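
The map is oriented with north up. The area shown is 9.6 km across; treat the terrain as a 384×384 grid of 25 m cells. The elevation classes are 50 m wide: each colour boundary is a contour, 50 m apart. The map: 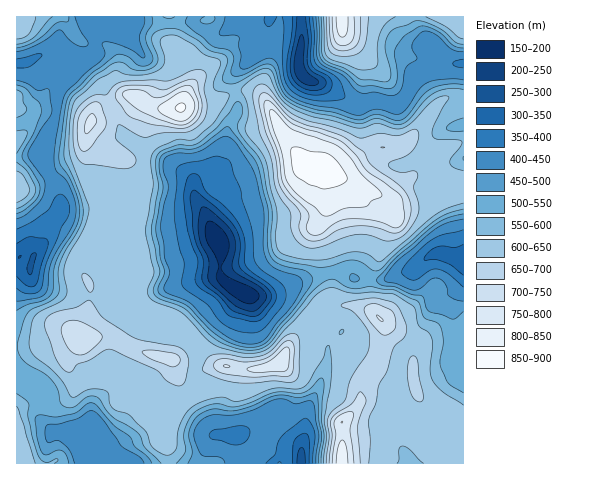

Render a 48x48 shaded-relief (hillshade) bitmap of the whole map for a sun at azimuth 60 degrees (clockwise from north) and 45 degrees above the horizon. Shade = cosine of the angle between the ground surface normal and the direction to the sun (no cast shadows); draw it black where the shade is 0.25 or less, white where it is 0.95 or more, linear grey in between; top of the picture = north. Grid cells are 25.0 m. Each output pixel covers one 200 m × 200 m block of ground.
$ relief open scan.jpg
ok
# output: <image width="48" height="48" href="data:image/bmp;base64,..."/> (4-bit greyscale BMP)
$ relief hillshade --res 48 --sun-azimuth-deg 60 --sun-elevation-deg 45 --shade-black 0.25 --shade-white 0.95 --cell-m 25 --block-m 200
<image width="48" height="48" href="data:image/bmp;base64,Qk32BAAAAAAAAHYAAAAoAAAAMAAAADAAAAABAAQAAAAAAIAEAAATCwAAEwsAABAAAAAAAAAAAAAAABEREQAiIiIAMzMzAERERABVVVUAZmZmAHd3dwCIiIgAmZmZAKqqqgC7u7sAzMzMAN3d3QDu7u4A////ALzcztuqmGQ1m7y8y6qqvZEAbNy6uoiaqr3szcqph1RHrN3LuqqqvJIAbNy6uYmaqs7svLqZdmVpve26qqqqu5QAXNy6qZmqqt7bqqqXVlaKvdyqqpqqqpUAXNy6qZqqqu25iZmERWearMupiJmZqpUAfMy6qqqqqtyYiJlTV4maq7mHZniZmZUjesy6qqqqq8uZmJhVeZmpqqmGZniId3Y2mau6qZqrvLqqh5h3iZqqmqmYiIiHVWdmiJu7qZq8zKqoZ5mZmaqpmqqYiIh2VpqHiJu6qZvNy6qGWKqqqqmYiqqHZ3d2esuYiZq7qazMuphmaKmqqZh3m7p3m7qZrMupmZmrqazMqnd3eImqmHeKvMqazcuYvdupmZmbuqvMqXeHd4qqiKu8zLq93cqGjduqmZmaqqvMqniHeJu7q8u7qqzu7ct0e7qqqZiJq7vMund3iazMu7qqqs7+27uWaaqqqYZovMzMuneJqry7uqqqrO/tzMuXZoqqmHV73c3MupmZqqu7qqqrzv7N7tp3dmmZmXi93d7buqqYiZqqqqve7uzO/cllZ1eaqqvM3e3Lu8uGZ4mqqqze3M3u25YzeGaKzMvM3turvNtkRom6qqvNy83tp1Ild3eKzLvN3Lms3clTRpq6qqvN3M3bhTRWZmaKupiby7qs3aljRpqqqqve283shUZkRVZ5mHeKq7u8zJl0Roqqqqvu287shVZCV3eJmIeKmau6qZl2VXmqqqzuy9/bdEZDeHeJmZiJmZqpiJmIdViqqqzuzO7JY0ZDd1aJmYh3eamZmZmZl0aaqqzdzO23Q2dEZ2eZmHdmirqZiImqp0SKqqvdzNyVNYhDZ2aJmHd4rMuoh5qqpzSKqqvdzNtkV5gzVUV5mZmqvdupiLvMphSaqqvd3clWiZciMkeZqqqrzduqmc3slBaaqqrO3bdompUhI3maqqvN3cuqqt7rcjiZmave3Kd5qoQRJZqqqs3d3Luqqu/ZUliZmavuy5iZqXQhJpqqrN7cuququ+63Q1iZmrzcqYiamFMhJ6qqve3KqqqrvNynQ1iaq7u6hmialjIyOKq73typqqqqu9y4Qkiru6mZdmiZhCRCWrzN7turu7u7u8y5QjiruoiYZXmphFYzjN3d3cu8y7zMu6u6UTi8uHd1RYq6l3Y13u3d3cq9yZq7u7u7cki8p3ZmaLzLqWQ6/+3d3cq9yGiqqrzMhFi8hmiZmt7buVNu/+3My6mrqXebu93Mlmmpd6zLmt7buXa//+26mHiHmoeKu+27qXeZmrzLqs7cuonP/+yGZUZnq6mavMuqqpd5q8u7qqzM25nP/9cyIkeKzLqru6qquqmIrNuYmqu83bm+/pIAE3ms3KqruomaqpmYnNtliqvN3cus7YAARpq926u6mHiZmImZvLdGmr3tzLurzZABR6vNy7uoQ4mal5u7u5VYrN7cu7uqzaEASszMurqDI6q6mMy7qod5vNyqu7uqvaEAW93LqZcyV6u6i9yqqpd5vLmazLqqvZEAXNy6mYU1iQ=="/>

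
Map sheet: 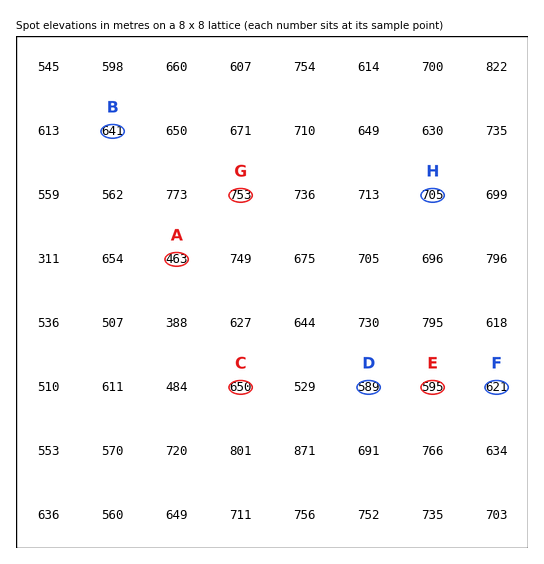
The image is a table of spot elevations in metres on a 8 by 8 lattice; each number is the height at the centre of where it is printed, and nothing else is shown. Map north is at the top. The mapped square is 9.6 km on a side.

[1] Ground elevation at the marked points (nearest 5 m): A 465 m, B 640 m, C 650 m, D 590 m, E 595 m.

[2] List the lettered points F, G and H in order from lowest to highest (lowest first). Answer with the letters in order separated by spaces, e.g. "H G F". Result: F H G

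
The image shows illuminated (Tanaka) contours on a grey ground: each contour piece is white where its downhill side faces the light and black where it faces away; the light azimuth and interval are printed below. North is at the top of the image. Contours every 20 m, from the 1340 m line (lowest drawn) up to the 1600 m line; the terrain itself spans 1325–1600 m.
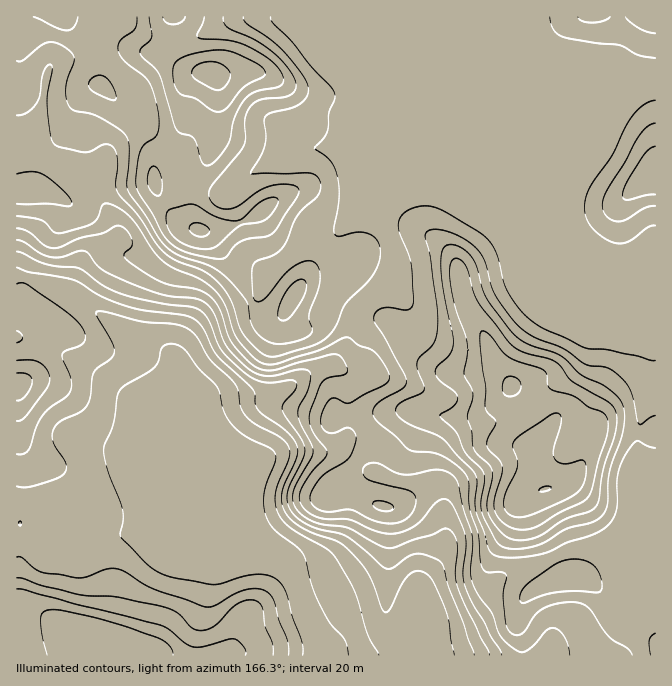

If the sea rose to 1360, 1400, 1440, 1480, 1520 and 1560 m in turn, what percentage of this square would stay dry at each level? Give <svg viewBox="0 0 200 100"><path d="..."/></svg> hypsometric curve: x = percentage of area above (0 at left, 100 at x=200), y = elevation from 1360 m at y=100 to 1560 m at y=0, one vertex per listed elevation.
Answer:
<svg viewBox="0 0 200 100"><path d="M170 100l-21-20-13-20-60-20-47-20-20-20"/></svg>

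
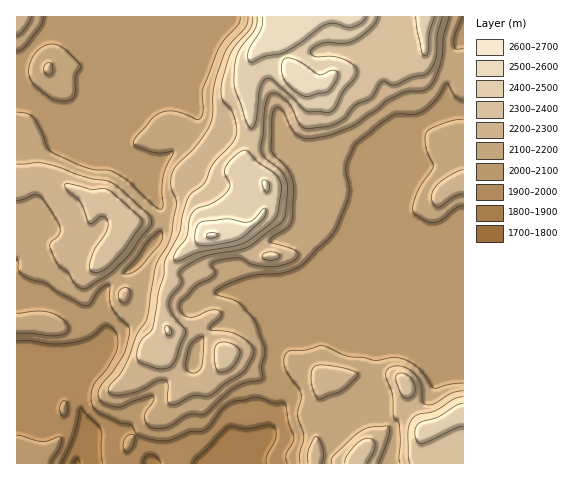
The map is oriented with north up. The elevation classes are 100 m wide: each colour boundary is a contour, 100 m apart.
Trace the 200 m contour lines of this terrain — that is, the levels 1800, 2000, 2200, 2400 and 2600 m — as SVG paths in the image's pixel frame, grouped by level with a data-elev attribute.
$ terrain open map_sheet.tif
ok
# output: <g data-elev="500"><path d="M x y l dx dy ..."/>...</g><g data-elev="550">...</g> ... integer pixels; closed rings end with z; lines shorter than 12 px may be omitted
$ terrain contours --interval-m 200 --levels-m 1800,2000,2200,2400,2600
<g data-elev="1800"><path d="M73 463l4-5 3 5"/></g><g data-elev="2000"><path d="M51 463l9-17 1-8-2-1-11 4-7 0-24-6"/><path d="M126 452l3-1 4-5 2-6-1-5-5 0-4 4-2 7z"/><path d="M62 416l4-1 2-5-1-7-3-2-3 2-1 4 0 5z"/><path d="M17 341l14 0 23 3 17-1 11-3 9-4 13-10 4-1 3 2 6 8 0 14-9 19-15 18-2 10 1 8 3 5 4 4 20 9 12 3 5 9 14 5 18 1 21-8 14-1 7-6 13-17 12-7 21-4 17 6 11 0 2 3 3 18 5 14-1 4-7 12 1 9"/></g><g data-elev="2200"><path d="M321 463l2-5 0-7-3-10-4-5-3 4-5 11 0 12"/><path d="M378 463l11-26 0-9-1-2-18 1-10 5-26 23-3 5 1 3"/><path d="M317 398l4 1 21-9 15-13 1-3-7-4-12-3-17-2-7 1-3 5-1 10 2 8z"/><path d="M463 391l-12 2-18 11-7 1-4-5 0-11-2-7-7-10-7-4-7-2-7 1-4 2-2 7 6 19 1 21 5 5 1 3 1 17-1 17 1 5"/><path d="M190 373l-3-3-2-3 4-18 5-8 8-5 2 5-2 24-5 7z"/><path d="M122 302l4 1 3-5 1-7-3-3-4 0-4 4 0 6z"/><path d="M17 200l18-5 5 1 3 4 14 21 3 7-1 7-9 9 2 8 7 13 9 8 8 12 7 4 6-2 26-18 15-15 21-31 0-5-3-4-29-26-9-6-21-4-46-15-26 1"/><path d="M463 170l-9 3-15 10-6 9-1 8 2 5 5 2 15-10 9-3"/><path d="M49 75l3-2 1-5-2-5-3 0-3 2-1 4 2 5z"/><path d="M17 35l7-5 7-13"/><path d="M248 17l-2 10-16 18-8 14-8 26-1 31-4 10-12 19-19 19-6 9-1 13 5 18-5 32-3 9-12 21-9 54-10 15-8 21-6 14-14 16-1 5 4 3 8 1 16-3 21-11 7-1 3 2 1 2 0 19 3 2 3 0 19-9 17-1 34-24 9-15 0-8-5-7-12-7-26-5 2-4 9-9 0-4-4-2-6 0-15 6-7 1-7-4-3-7 2-5 15-15 18-10 1-5-4-6 4-3 10-3 14-1 14 7 20 2 16-4 8-6 1-4-4-3-22-7-2-2 4-5 15-9 3-6 1-8 0-25-2-12-5-9-12-12-3-5 1-32 2-8 3-3 4 2 10 20 7 6 7 3 8 0 17-3 23-9 24-17 10-8 16-8 23-4 7-7 8-19 3-28 5-18"/></g><g data-elev="2400"><path d="M463 403l-7 2-18 12-19 6-4 5 0 9 3 5 5 2 33-16 7-2"/><path d="M168 335l3 0 1-3-3-5-3-1-1 4z"/><path d="M175 260l5 1 19-9 42-8 9-5 20-15 8-10 3-21 0-10-4-7-19-14-12-12-4 1-6 4-8 7-3 7 0 5 5 9-1 6-12 11-20 8-4 4-4 8-2 16-12 17-1 4z"/><path d="M257 17l-2 12-18 25-3 20 2 17 10 31 5 6 2-1 3-7 4-32 4-7 3-3 6 2 33 31 21 2 6-2 10-20 12-14 2-8-4-5-10-5-11-3-17 1-4-3 0-4 5-4 9-3 19 0 11-3 17-13 4-6 2-4"/><path d="M416 17l5 34 4 5 3-4 1-18 5-17"/></g><g data-elev="2600"><path d="M207 237l6 1 5-3-8-2-3 2z"/></g>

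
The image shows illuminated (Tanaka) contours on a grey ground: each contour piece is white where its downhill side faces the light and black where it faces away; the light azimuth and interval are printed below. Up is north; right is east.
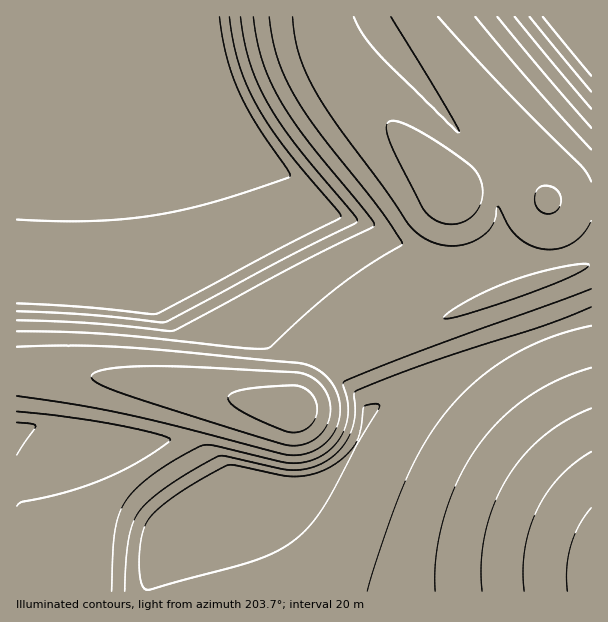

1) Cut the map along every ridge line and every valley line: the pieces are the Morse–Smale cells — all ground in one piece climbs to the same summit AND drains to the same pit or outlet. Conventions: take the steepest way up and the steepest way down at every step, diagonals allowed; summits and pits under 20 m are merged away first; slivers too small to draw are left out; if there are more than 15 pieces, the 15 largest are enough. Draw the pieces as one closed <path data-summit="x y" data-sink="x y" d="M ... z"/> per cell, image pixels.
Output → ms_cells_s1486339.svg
<path data-summit="206 17" data-sink="293 408" d="M204 16l-188 1 0 354 104 8 173 30 39-40-61-64-24-42-19-42-12-41-8-42-4-67z"/><path data-summit="195 507" data-sink="591 579" d="M591 316l-111 40-106 52-7 5-5 21-12 21-12 13-14 8-22 8-27 0-20-4-12 0-37 20-21 14-21 17-8 24-8 36 443 1z"/><path data-summit="206 17" data-sink="450 191" d="M323 16l-117 0-2 55 2 54 5 33 11 45 12 33 37 69 62 65 36-20 81-36 71-26 71-24-1-64-43 0-18-24-14-6-10 2-20 9-36 11-17-22-57-60-27-33-19-33z"/><path data-summit="591 17" data-sink="450 191" d="M591 16l-267 0 0 8 6 20 7 15 17 24 22 27 57 60 17 22 36-11 20-9 10-2 14 6 18 24 43 0z"/><path data-summit="17 434" data-sink="293 408" d="M36 372l-20 0 0 219 74 1 4-10 10-55 11-24 23-25 50-34 8-28 6-14 5-5 7-2-94-16z"/><path data-summit="195 507" data-sink="293 408" d="M333 370l-40 39-72-13-14 1-5 5-6 14-8 28-50 34-23 25-11 24-13 64 56 1 9-37 8-24 21-17 49-30 9-4 12 0 20 4 27 0 22-8 14-8 12-13 12-21 5-27-3-6z"/><path data-summit="195 507" data-sink="450 191" d="M591 265l-70 23-71 26-81 36-33 17-2 4 30 30 4 11 66-34 46-22 111-40z"/>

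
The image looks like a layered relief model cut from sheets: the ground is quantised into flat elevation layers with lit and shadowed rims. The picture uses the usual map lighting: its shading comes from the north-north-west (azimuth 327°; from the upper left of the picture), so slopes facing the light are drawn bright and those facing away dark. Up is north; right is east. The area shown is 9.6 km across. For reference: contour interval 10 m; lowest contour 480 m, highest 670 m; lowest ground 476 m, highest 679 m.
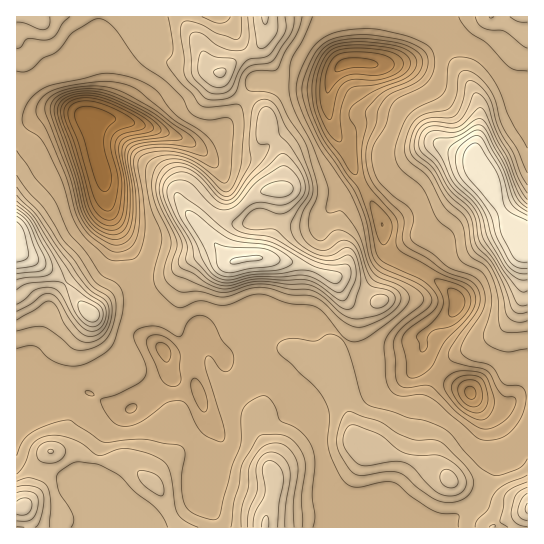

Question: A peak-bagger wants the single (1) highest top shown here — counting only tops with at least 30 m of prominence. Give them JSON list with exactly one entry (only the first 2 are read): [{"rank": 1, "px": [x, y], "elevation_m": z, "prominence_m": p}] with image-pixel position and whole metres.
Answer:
[{"rank": 1, "px": [238, 261], "elevation_m": 671, "prominence_m": 93}]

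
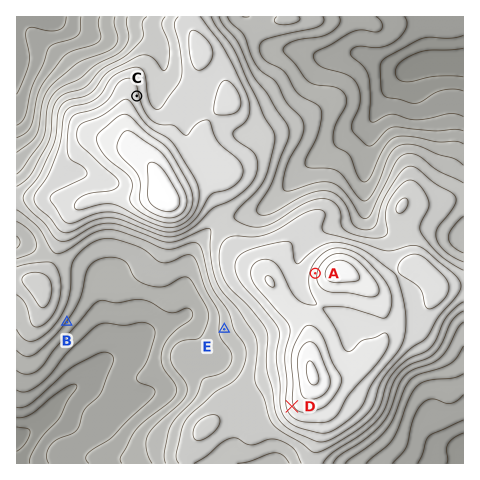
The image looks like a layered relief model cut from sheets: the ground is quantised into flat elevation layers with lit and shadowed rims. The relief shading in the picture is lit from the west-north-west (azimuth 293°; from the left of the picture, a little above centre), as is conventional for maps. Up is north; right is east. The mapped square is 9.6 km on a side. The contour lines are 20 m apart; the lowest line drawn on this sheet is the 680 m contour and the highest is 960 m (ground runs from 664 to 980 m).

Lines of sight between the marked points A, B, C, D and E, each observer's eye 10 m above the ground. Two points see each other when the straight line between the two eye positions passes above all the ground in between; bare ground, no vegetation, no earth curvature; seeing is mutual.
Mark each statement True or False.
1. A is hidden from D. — True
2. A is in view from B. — False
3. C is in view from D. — False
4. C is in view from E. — False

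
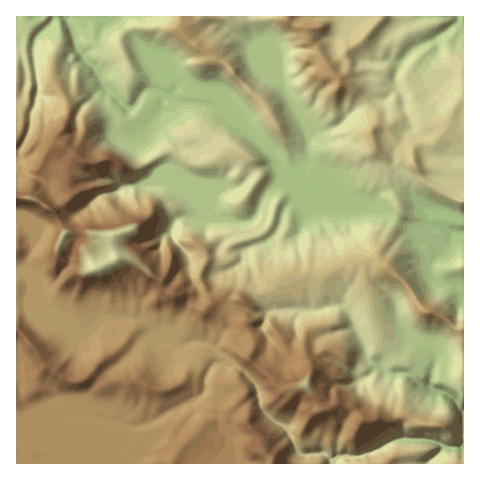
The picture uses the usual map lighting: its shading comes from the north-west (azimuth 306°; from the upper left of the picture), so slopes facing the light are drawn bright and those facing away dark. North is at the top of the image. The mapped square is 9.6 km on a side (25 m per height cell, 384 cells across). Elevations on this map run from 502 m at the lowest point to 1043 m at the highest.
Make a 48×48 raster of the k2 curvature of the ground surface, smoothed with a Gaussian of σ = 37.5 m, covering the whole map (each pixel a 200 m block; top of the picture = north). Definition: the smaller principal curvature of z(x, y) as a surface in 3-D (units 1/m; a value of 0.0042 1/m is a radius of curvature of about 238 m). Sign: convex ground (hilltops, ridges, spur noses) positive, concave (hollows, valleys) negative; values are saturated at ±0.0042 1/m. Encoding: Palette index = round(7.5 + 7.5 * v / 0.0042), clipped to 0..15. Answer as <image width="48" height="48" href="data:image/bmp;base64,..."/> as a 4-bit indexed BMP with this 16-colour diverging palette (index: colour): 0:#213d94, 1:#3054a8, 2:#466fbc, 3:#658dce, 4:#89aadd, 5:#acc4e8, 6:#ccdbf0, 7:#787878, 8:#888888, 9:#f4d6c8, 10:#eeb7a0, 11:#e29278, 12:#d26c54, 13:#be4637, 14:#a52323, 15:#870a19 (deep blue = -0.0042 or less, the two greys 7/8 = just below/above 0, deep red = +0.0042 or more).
<image width="48" height="48" href="data:image/bmp;base64,Qk32BAAAAAAAAHYAAAAoAAAAMAAAADAAAAABAAQAAAAAAIAEAAATCwAAEwsAABAAAAAAAAAAlD0hAKhUMAC8b0YAzo1lAN2qiQDoxKwA8NvMAHh4eACIiIgAyNb0AKC37gB4kuIAVGzSADdGvgAjI6UAGQqHAHd3d3d3d3d3h3d3dlVYdEVxIQRpdlQGl3h3d3d3d4d3eHeHdWmGghMWRGABh3iQAHd3d3d3d3d3d3d4dWaHUHdXOIhyAAAAcXd3d3d3d3d3d3h3Zmd3QYVmRoZ3Y4Z3gHd3d3d3d3ZmiGiGdZZgE2dmY4iXdHd5kGd3d3d3d3d2VnZmhWgEdUmXdVeGWHZWcHZnd3d3d3dndVaHd1QYmDZmloVVd2ZnUGh2VEV3Z3Z4d2VndoI3iFd0hkVnZ3dSB2dlZ4dId3d2eHdId3Bod3hkI0Z3aWMneHZmdmd0eHhmZ3dIeAN3Z2h2hkV1QzhIaGZ3hmaGRnd3dmdlUTZ2ZWh2NFdVd3dnV1aGZmZodWd3d3eGRJZXZnZEaVR3d3dnV0iGZndmd1d3dndVZ2hVZnZoiGSHd3d3V0dWZ3d3d3Z3d2Znd2hEhVZFd0Z4d3ZlV4RWd3d3d4d3d3d3ZnQZdXh2RUiHdlVVaFV3d3d3dmZ3dnZmd5gmVlZ4lWd3ZVd3c2d3d3d3d3ZmVWendjRDREQ0VHd3VWmYU3d3d2Z3d3V2eFV3Z5VXh4d2Z3eHRHZVVnd2ZmZVZnZWeWR2dUV4iHeIdnd0RnZWZndlWGZndmZoN0VVVnZ4iHeHd3hFZ3VWZndWNGiIdleFczdVVoZ3iHd4d3dohlVnd2ZngmiHh3eChTaGdWd3iHd3d3d4dmZnaIRnhFdmh4hBlCd0dld3d2h3eHeGd2d3ZnZVh0ZnZTJgYIh1d2RWdmd3d3Z4Z2d3d3ZkeFaHh3hSFodXd3d0dld2d2iHdmd4dmdkRldmZ5llJWVVZVZ3WGZ3d3eHZWd3d3U1YyZWZnaHRFZ3VVR4SGd2ZmVVR3d3dSRoRlFmdlaVZ2d3aIVnZnd3d3d1eGZkNmh1WIUCVYZ1dnd2aIdGdnd3d3ZnhlVWd1dkZ2d1ESM1Z3d3VGdWZ3d3d3d2Zld3ZlU2eHURFUNnd3ZVaFeFd3d3d3eHdmdmd1WGd0RmaWdGdld3ZnVld3d3d3d3ZndneFV3ZXd4h0Z2V4eId4lmZ3d3d3dnZ4ZndzZXdoZHUlZnd3d3eIZFZnaHh3aHZ3VndzVod2ZTNndndnd3h2RVd3Z3d2aGdnZ4d3B3dkdlZ3d3aHiHdlZHh2dmd3h2dmd4h3F2eSh1aHd3d3iHZnVohmZmRXeGd2h3d3J2Vjd1d2d3d3h2Z2V4ZWZ3dGd2dnd3d3VWd1Rmc0eHdmZndkd4VWZnZlZmdXd3d1clZ3dWN3V3d4d3ZHeHVWdYdXZmdYd3eFcIhoZzeHZnh3ZmNXdlVndkh3eHV3d3d2YYdYdGiIdnd1VVaGRXZliHd2ZnWHd3d2U4dnU3d4Z3dWmHaEZ3ZWV4ZmZ4Znd4eGRYdWOIeGZ3ZVaHZld3VZh2VlVmZHdmiHRndyd3eFZlVnh4dmd3VTR1aHdnd0Z2d3VHdjh2h0VmZ3Z3dWZ2V4hVZ3hmd3ZFh3hFc2d2dlh2iYZmRnZkVXeGZ2d1Z3h1R3d1U2ZnZlREV3d2eHdll0REZ3ZoZ2ZnZQ=="/>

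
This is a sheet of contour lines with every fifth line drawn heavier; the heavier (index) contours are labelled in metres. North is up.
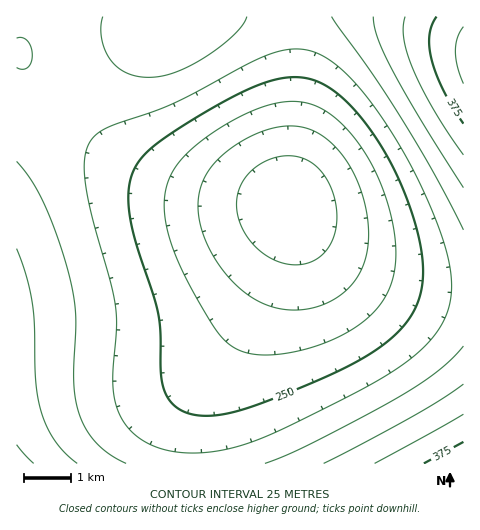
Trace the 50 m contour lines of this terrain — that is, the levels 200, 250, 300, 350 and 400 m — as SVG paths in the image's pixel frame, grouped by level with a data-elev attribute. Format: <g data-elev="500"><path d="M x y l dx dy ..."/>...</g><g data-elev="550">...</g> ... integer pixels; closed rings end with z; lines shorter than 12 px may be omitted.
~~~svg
<g data-elev="200"><path d="M285 309l-16-3-16-8-14-10-14-15-11-16-9-19-6-17-1-18 2-14 6-14 8-11 12-12 17-12 17-8 17-5 16-1 15 3 14 7 13 11 12 14 9 18 7 20 5 21 0 19-2 16-4 14-8 12-10 11-12 9-16 6-15 3z"/></g><g data-elev="250"><path d="M201 416l-13-3-11-6-8-8-6-11-2-16-1-38-2-20-22-71-6-28-2-22 4-18 9-16 16-15 33-22 42-25 26-12 21-6 19-2 16 3 21 12 21 20 22 29 18 33 16 39 9 35 2 28-4 24-9 18-14 16-19 15-24 15-42 19-59 23-28 8z"/></g><g data-elev="300"><path d="M126 463l-16-8-13-11-10-13-7-15-4-14-2-16 2-70-2-18-4-21-12-38-13-34-13-24-15-20"/><path d="M463 346l-24 24-37 25-91 49-46 19"/><path d="M103 17l-2 10 1 12 3 11 5 10 7 7 9 6 11 3 11 1 13-1 13-3 29-14 30-24 10-10 4-8"/><path d="M332 17l42 59 30 46 31 53 28 55"/></g><g data-elev="350"><path d="M34 463l-17-18"/><path d="M463 414l-88 49"/><path d="M405 17l-2 10 1 13 9 30 21 41 29 44"/></g><g data-elev="400"><path d="M463 27l-6 11-2 14 2 15 6 17"/></g>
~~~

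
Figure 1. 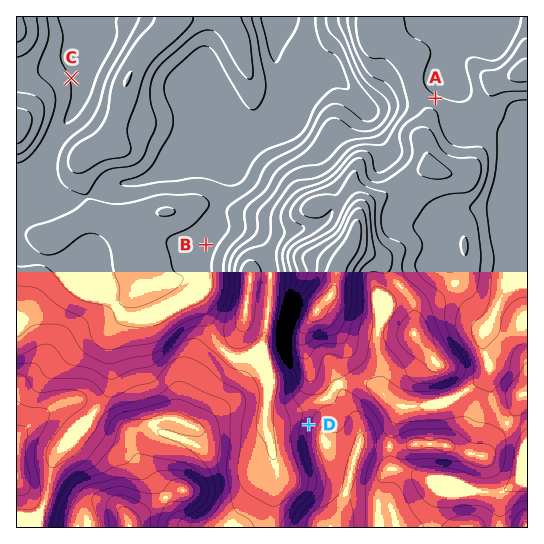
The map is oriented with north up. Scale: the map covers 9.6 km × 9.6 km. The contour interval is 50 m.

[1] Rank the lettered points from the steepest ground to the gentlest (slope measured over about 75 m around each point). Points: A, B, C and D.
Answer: D A C B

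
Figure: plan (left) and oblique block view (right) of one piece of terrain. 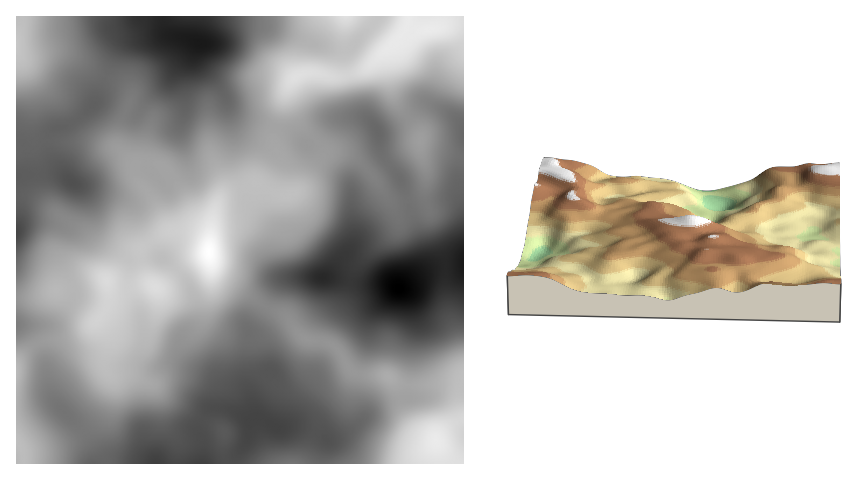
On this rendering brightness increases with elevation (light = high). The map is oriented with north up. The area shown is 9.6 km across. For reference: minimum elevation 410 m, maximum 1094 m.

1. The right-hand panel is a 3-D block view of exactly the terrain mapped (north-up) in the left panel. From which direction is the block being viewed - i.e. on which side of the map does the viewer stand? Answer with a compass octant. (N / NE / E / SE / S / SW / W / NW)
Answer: W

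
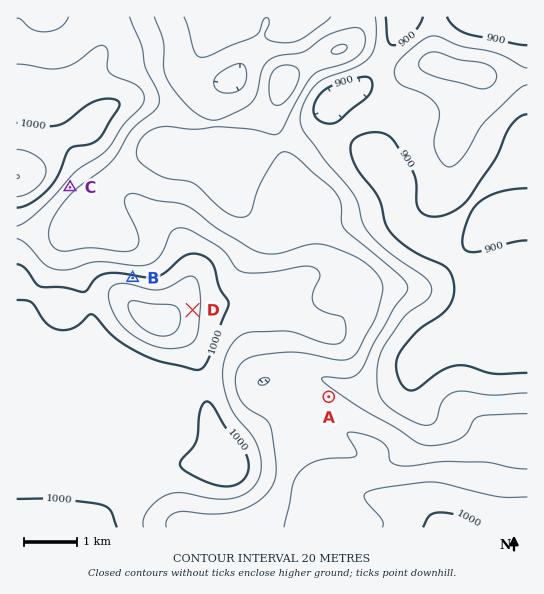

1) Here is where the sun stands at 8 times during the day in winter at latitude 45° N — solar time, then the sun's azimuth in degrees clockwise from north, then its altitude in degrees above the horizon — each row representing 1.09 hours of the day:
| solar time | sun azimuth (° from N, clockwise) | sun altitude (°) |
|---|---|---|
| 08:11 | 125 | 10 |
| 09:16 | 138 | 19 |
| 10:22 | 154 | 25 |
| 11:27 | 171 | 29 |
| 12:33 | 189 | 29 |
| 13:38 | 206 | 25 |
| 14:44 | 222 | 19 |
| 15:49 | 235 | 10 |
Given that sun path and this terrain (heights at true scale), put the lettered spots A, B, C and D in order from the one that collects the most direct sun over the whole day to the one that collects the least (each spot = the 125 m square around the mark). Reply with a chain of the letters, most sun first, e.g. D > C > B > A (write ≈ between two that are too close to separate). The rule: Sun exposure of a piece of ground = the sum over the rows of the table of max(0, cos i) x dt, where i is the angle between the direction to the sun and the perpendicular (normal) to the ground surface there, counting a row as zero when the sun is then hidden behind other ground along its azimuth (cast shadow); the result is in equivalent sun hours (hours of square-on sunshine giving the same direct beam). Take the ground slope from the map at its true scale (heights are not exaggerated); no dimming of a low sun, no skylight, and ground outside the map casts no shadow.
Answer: C > D ≈ A > B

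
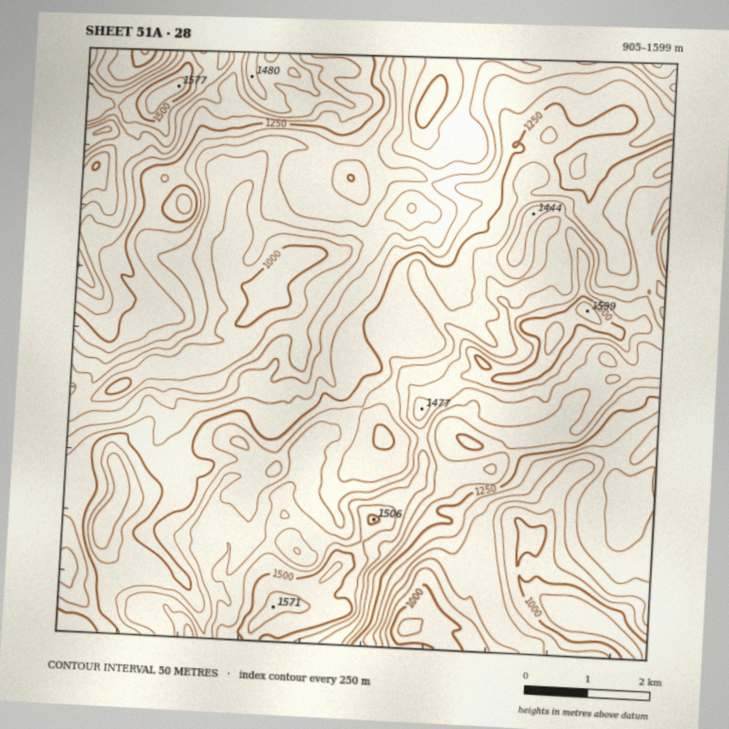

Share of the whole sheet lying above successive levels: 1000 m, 96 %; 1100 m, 83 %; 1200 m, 63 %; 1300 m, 37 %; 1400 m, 14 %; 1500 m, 3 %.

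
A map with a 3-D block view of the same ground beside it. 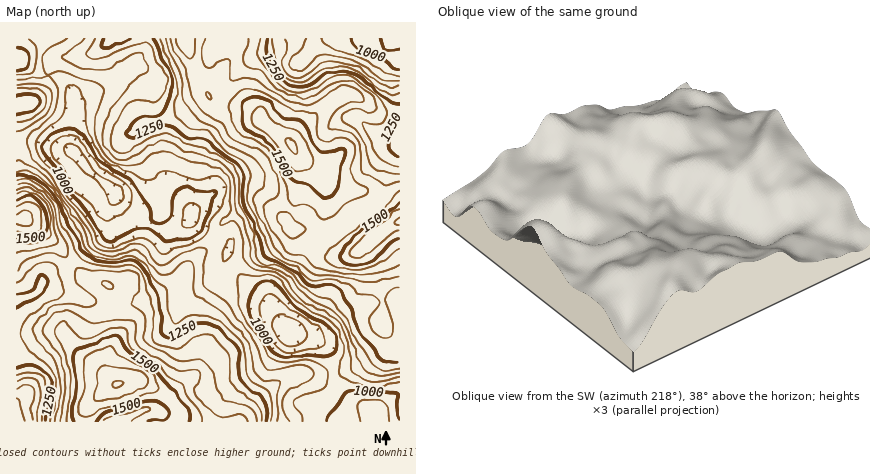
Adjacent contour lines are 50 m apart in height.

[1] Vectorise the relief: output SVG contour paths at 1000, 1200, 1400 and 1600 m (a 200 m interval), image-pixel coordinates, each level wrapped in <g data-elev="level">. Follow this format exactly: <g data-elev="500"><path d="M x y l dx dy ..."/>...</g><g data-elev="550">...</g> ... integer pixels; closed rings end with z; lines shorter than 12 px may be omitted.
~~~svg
<g data-elev="1000"><path d="M327 422l3-8 8-9 7-11 7-4 20 3 24 0 2 3-2 14 4 10"/><path d="M280 357l-4-3-5-4-18-30-4-8 0-10 3-12 4-5 8-3 6-1 6 3 19 22 34 20 5 6 2 6-1 12-7 5z"/><path d="M107 241l-5-3-16-28-18-18-11-22-13-16 0-8 2-6 6-6 10-5 8-1 8 3 8 8 18 25 28 18 18 26 1 10 3 5 8 0 8-5 2-6 1-16 5-7 8-1 16 3 12-1 2 2 0 4-14 32-4 5-5 3-25 5-18-11-10-2-10 3-16 10z"/><path d="M400 70l-9-4-9-11-14-1-10-4-5-6-2-6"/><path d="M16 47l10 5 3 8-3 8-10 3"/><path d="M380 38l4 12 16-2"/></g><g data-elev="1200"><path d="M271 422l1-14-2-14-4-4-12-7-6-5-2-8-2-24-4-6-12-11-12-10-14-4-10 0-14 7-6 0-3-12-3-20-10-10-14-19-8-5-24 3-12-2-8-4-4-5-6-14-19-32-11-16-10-8-8-6-8-2-8 1"/><path d="M16 375l10-3 6 0 8 3 4 5 2 12-4 20-1 10"/><path d="M16 123l14-4 9-5 5-7 2-7-2-6-5-4-11-2-12 1"/><path d="M400 93l-6 2-6-2-32-22-12-4-18 0-22 14-6 1-8-1-7-5-5-8-5-30"/><path d="M95 38l-9 16 2 3 6 2 10-1 30-14 8-1 6 1 4 4 5 14 8 12 2 6-1 10-8 11-6 1-10-2-6 0-6 4-6 6-8 14-4 10-1 10 4 6 5 4 6-1 28-17 12-3 6 2 14 9 20 4 22 14 7 6 3 6 2 28 13 34 3 18 2 5 6 3 24 9 5 3 13 15 10 6 12 4 4 2 13 15 13 26 18 25 8 3 16-2"/></g><g data-elev="1400"><path d="M249 422l-3-5-4-2-22 0-6-2-6-4-9-9-4-8 1-6 5-8-1-6-6-2-20-1-12-10-20-9-7-8 1-16-4-5-8-1-34 3-4-2-13-9-9-2-6 2-7 4-6 8-1 6 2 6 13 20 5 16 1 24-5 26"/><path d="M105 288l6 0 2-2-1-4-6-2-4 1-1 3z"/><path d="M16 253l38-8 4-3-4-14-2-18-4-10-8-6-10-6-6-1-8 3"/><path d="M400 182l-14 4-9-6-14-6-3-5 1-19-4-10-9-7-15-3-3-2 0-4 2-6 7-10 9-5 17-3-2-4-6-6-7-4-8 0-8 4-20 14-10 1-10-2-12-5-28-19-22 1-2-16-2-6-6 2-12 8-4 0-2-4-2-8 3-18"/><path d="M170 38l3 10 12 20 6 26 10 16 7 5 14 9 11 16 25 8 6 5 4 7 9 20 2 12-3 6-12 6-1 6 9 19 14 21 6 5 12 1 8 9 6 3 32 6 20 0 21-6 9-3"/></g><g data-elev="1600"><path d="M95 400l21-1 15-5 15-8 2-4-1-4-5-6-8-3-34-2-3 7-2 24z"/><path d="M16 224l14 1 2-2 1-3-1-6-4-3-4-1-8 4"/><path d="M400 217l-5 5 5 3"/><path d="M294 154l2 0 2-2-2-8-4-4-6-1 1 5z"/></g>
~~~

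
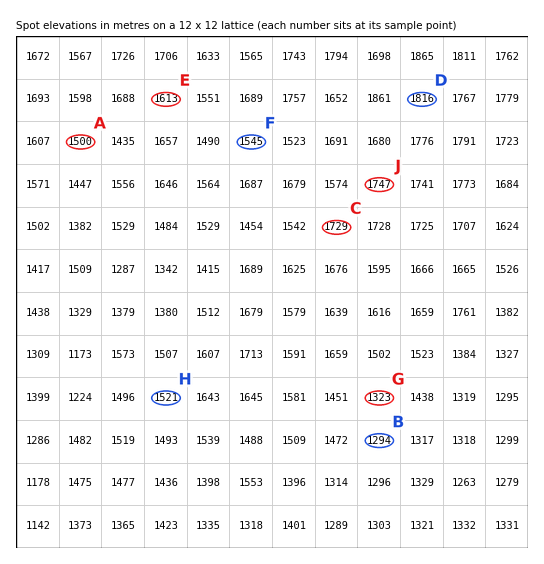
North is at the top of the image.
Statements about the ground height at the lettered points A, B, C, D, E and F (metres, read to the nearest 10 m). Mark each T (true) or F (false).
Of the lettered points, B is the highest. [F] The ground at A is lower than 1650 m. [T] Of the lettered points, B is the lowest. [T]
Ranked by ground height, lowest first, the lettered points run G H J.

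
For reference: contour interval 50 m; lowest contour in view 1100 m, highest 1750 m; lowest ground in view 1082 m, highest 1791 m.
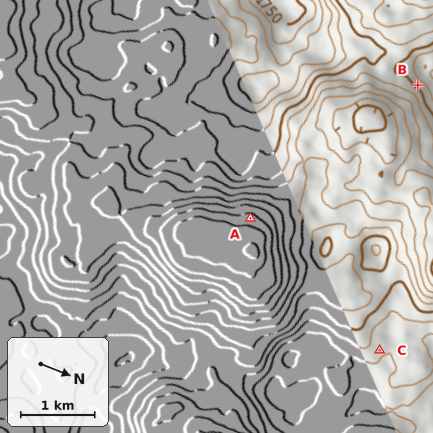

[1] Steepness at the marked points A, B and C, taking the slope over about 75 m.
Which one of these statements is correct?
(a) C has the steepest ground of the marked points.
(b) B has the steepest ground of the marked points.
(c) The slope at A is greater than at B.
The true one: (b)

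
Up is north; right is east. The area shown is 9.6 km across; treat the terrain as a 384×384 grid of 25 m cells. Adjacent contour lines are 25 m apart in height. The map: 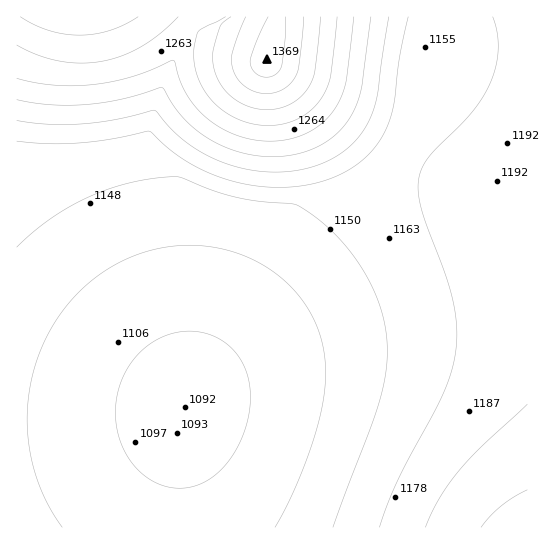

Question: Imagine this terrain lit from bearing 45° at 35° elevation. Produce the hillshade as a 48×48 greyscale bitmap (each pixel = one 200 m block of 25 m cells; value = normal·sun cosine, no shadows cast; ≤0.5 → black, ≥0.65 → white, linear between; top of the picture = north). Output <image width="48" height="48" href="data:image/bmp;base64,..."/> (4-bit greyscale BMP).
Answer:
<image width="48" height="48" href="data:image/bmp;base64,Qk32BAAAAAAAAHYAAAAoAAAAMAAAADAAAAABAAQAAAAAAIAEAAATCwAAEwsAABAAAAAAAAAAAAAAABEREQAiIiIAMzMzAERERABVVVUAZmZmAHd3dwCIiIgAmZmZAKqqqgC7u7sAzMzMAN3d3QDu7u4A////AJmZmZmZiIiIiIh3d3d3ZmZmZmZnd3d3iJmZmZmYiIiIiIh3d3d3ZmZmZmZ3d3d3iJmZmZmYiIiIiId3d3d3ZmZmZmZ3d3d4iJmZmZmIiIiIiId3d3d3ZmZmZmd3d3d4iImZmZiIiIiIiId3d3d2ZmZmZnd3d3eIiImZmYiIiIiIiHd3d3d2ZmZmZ3d3d3eIiIiIiIiIiIiIiHd3d3d2ZmZmZ3d3d3eIiIiIiIiIiIiIh3d3d3d2ZmZmZ3d3d3d4iIiIiIiIiIiId3d3d3dmZmZmZ3d3d3d3iIiIiIiIiIiId3d3d3ZmZmZmZ3d3d3d3eIiIiIiIiIiHd3d3d3ZmZmZmZ3d3d3d3d4iIiIiIiIh3d3d3d2ZmZmZmZnd3d3d3d4iIiIiIiIh3d3d3dmZmZmZmZmd3d3d3d4iIiIiIiId3d3d3ZmZmZmZmZmZ3d3d3d4iIiIiIiHd3d3d3ZmZmZmZmZmZnd3d3d4iIiIiIh3d3d3d2ZmZmZmZmZmZmd3d3d4iIiIiId3d3d3dmZmZmZmZmZmZmZ3d3d4iIiIiHd3d3d3ZmZmZmZmZmZmZmZmd3d4iIiIh3d3d3d2ZmZmZmZmZmZmZmZmZ3d4iIiId3d3d3d2ZmZmZmZmZmZmZmZmZnd4iIh3d3d3d3dmZmZmZmZmZmZmZmZmZmd4iId3d3d3d3ZmZmZmZmZmZmZmZmZmZmd4h3d3d3d3d3ZmZmZmZmZmZmZmZmZmZmZ3d3d3d3d3d2ZmZmZmZmZmZmZmZmZmZmZ3d3d3d3d3dmZmZmZmZmZmZmZmZmZmZmZ3d3d3d3d3dmZmZmZmZmZmZmZmZmZmZmZ3d3d3d3d3ZmZmZmZmZmZmZmZmZmZmZmZ3d3d3d3d3ZmZmZmZmZmZmZmZmZmZmZmd3d3d3d3d3ZmZmZmZmZmZmZmZmZmZmZ3d3d3d3d3d2ZmZmZmVVZmZmZmZmZmZnd3d3d3d3d3d2ZmZlVDM0RFVmZmZmd3d3d3d3d3d3d3d2ZmZDIREiM0VWZmd3d3d3d3d3d3d3d3d2ZlMREREiM0RWZnd3d3d3d3d3d3d3d3d2ZCEAEREiM0RVZ3d3d3d3d3d3d3dmZnd2QgAAEREiNEVWZ3d3d3d3d3d2ZVVVVVZlIAAAEREjNFVmd4h3d3d3d3d0QzNEREVTEAAAAREjNFZneIiIiHd3d3dzMzMzRERDEQAAAREjRVZ4iJmYiId3d3dzMzMzRERDIRAAAREjRWeImZqYiIh3d3dzMzM0REREIRERAREkVniJmqqpiIh3d3dzMzM0REREMhEREREkZ4maqru5iId3d3dzM0RERERVQhERERE1eJqqu7u6iId3d3ZkVnd3d2ZVQyIiIRI3mqu7u7u6mHd3d2ZomqqqmYd2ZDIjMzNpu7u7u7u6mHd3ZmZru7qqqZmHdkM0REV6u7u7u7u6mHd2ZmZru7qqqZmId2VEVVV6u7u7u7u6mHdmZmZru7uqqZmIh3ZnZVV5u7u7u7u6mHZmZmZru7uqqZiIh3i6RFVpu7u7u7uqmHZmZmZg=="/>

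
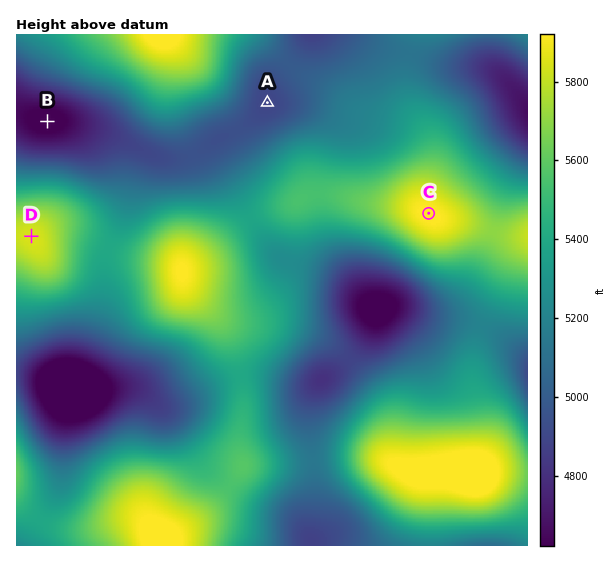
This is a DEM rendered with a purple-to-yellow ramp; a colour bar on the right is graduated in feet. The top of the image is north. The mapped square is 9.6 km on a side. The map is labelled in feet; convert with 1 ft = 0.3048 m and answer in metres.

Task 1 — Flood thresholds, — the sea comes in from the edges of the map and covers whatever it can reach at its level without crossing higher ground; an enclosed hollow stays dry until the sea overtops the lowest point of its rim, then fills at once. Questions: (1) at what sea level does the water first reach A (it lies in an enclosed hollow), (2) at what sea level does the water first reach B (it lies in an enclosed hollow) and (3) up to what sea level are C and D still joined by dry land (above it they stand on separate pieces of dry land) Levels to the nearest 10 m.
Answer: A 1510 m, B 1420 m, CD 1640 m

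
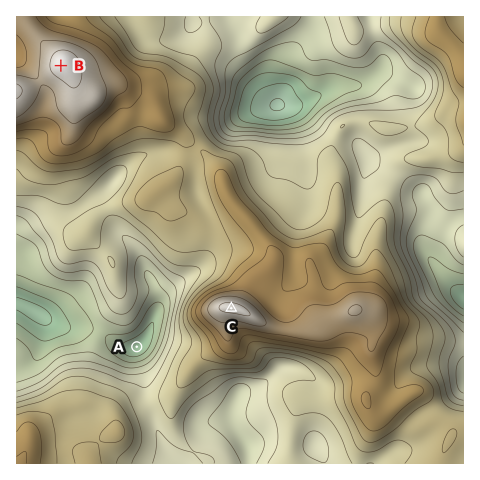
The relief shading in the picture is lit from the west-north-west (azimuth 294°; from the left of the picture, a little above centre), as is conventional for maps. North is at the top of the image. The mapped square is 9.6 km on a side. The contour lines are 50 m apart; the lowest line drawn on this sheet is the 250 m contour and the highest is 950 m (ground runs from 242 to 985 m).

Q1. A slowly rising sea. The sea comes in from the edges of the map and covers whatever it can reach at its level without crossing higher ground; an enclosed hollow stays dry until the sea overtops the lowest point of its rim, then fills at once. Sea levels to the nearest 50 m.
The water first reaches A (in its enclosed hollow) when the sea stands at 400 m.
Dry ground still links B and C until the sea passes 700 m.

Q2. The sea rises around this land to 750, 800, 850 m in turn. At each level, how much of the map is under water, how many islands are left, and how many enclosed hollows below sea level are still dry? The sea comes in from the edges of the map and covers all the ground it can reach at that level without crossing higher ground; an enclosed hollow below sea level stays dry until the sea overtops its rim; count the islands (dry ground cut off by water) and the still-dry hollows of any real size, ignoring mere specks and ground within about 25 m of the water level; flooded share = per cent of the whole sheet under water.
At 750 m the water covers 79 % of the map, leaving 1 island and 0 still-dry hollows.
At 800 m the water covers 87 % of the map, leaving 1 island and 0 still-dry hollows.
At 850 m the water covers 92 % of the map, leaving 1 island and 0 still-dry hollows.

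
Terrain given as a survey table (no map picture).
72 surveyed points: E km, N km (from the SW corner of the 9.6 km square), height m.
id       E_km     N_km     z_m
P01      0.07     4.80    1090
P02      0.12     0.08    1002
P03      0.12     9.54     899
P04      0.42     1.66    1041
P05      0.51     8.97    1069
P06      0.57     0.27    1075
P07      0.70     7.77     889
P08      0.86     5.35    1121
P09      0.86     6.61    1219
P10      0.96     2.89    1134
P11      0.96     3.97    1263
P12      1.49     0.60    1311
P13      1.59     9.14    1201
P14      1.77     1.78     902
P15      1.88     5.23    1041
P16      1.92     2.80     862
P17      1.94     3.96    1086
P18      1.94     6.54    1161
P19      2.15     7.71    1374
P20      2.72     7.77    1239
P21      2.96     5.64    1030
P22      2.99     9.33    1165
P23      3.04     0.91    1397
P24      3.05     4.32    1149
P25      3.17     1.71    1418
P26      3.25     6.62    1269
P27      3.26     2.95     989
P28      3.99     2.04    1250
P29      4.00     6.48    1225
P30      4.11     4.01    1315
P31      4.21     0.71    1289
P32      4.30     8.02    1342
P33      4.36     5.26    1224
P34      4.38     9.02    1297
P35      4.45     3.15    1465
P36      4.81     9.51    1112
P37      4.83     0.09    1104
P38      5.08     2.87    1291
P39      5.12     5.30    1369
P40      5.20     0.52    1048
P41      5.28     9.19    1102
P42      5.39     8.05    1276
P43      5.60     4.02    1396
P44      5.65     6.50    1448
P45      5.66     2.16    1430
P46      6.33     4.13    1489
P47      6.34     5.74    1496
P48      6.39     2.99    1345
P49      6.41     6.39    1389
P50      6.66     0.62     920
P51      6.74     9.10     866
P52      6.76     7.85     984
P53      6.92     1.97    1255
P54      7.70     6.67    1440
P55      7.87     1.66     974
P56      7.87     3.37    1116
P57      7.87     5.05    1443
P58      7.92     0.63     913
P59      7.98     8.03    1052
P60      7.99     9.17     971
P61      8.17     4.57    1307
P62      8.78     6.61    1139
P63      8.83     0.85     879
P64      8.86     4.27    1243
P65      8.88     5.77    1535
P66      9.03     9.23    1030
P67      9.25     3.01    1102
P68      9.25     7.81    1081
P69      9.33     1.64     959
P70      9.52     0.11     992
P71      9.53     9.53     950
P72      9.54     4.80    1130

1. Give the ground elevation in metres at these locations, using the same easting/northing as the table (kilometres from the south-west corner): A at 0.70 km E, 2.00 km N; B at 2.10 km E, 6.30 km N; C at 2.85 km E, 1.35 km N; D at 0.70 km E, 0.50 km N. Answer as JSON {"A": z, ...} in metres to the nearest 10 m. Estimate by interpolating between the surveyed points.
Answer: {"A": 950, "B": 1140, "C": 1360, "D": 990}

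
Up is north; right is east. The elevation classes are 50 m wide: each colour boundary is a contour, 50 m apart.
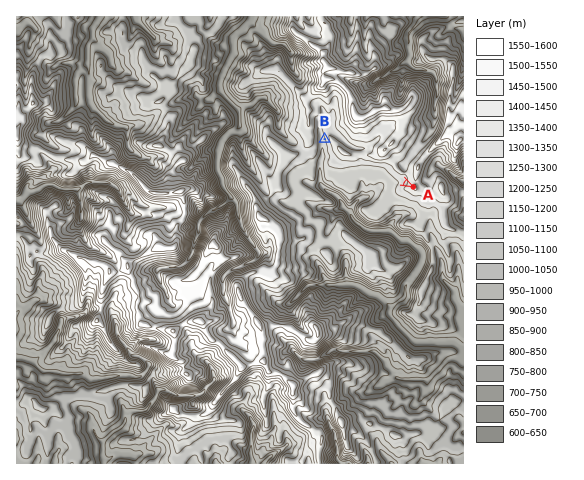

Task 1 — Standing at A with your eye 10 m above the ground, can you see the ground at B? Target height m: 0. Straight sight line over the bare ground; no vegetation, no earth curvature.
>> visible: false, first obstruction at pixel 364 160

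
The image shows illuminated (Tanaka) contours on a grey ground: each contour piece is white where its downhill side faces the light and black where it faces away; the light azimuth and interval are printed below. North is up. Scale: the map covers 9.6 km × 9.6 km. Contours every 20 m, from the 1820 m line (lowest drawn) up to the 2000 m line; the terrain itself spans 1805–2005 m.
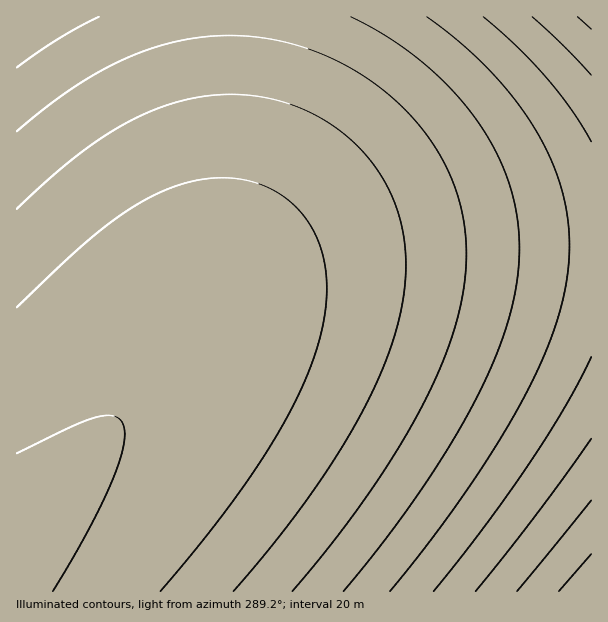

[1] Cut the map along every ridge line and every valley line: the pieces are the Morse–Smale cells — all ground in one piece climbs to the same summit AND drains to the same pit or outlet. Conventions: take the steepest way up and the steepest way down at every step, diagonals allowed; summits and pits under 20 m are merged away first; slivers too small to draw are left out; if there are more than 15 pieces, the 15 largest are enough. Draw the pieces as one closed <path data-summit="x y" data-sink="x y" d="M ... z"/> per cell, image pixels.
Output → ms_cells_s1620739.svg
<path data-summit="17 555" data-sink="591 591" d="M591 246l-145 1-87 7-66 14-33 12-30 16-20 16-24 24-82 101-88 91 0 63 575 1z"/><path data-summit="17 555" data-sink="591 17" d="M591 16l-363 0 1 149-6 68-7 33-10 25-30 54 34-33 35-24 30-14 42-12 42-8 60-6 70-2 102 0z"/><path data-summit="17 555" data-sink="17 17" d="M227 16l-211 1 1 511 61-61 58-68 46-63 24-45 14-43 8-54 1-110z"/>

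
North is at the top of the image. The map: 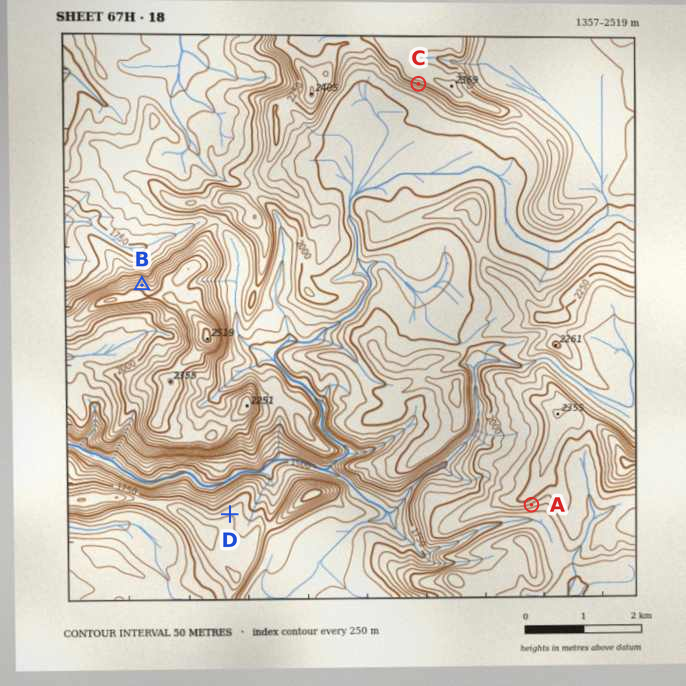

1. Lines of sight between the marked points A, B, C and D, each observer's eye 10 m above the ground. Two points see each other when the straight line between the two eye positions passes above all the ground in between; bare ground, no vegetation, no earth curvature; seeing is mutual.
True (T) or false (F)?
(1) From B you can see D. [F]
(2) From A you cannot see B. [T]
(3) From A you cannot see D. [T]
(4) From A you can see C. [F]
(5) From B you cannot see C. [F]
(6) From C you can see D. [T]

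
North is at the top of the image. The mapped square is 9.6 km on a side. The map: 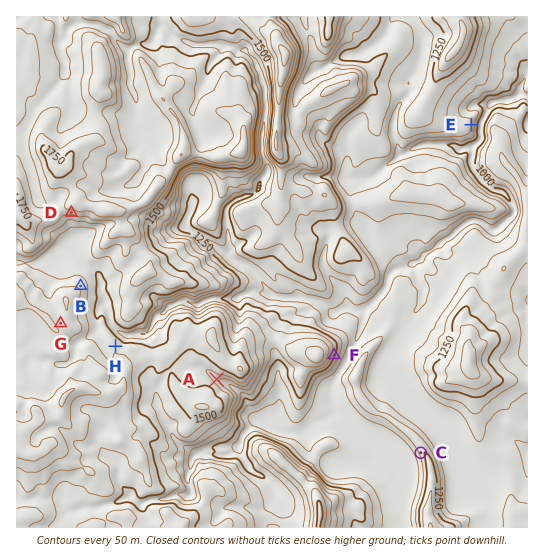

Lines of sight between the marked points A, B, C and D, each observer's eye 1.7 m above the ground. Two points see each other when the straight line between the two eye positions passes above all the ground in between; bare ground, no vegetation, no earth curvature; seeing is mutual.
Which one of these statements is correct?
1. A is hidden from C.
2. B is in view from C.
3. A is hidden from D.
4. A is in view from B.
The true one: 3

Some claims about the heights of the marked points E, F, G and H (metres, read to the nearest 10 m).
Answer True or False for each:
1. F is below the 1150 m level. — False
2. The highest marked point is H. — False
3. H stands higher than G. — False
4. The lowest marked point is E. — True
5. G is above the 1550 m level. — True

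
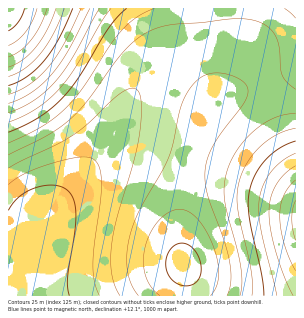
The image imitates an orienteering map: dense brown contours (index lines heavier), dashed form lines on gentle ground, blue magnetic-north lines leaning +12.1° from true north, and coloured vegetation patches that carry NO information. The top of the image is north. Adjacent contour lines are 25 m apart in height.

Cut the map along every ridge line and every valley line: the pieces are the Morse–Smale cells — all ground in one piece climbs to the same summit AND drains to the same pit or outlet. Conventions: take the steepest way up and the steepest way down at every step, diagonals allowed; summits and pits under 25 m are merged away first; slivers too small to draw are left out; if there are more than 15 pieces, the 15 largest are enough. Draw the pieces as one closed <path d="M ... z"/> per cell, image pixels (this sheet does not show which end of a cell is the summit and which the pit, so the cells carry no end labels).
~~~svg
<path d="M296 8l-288 0 0 288 10 0 2-3 18-68 58-68 40-68 14-18 10-10 19-10 24-6 27-3 13 0 8 6 15 31 28-9 2-1z"/><path d="M235 42l-28 2-28 7-19 10-15 15-49 81-58 68-19 71 167 0 0-24-6-30 0-36 6-38 11-34 14-28 24-14 31-12-15-32-8-6z"/><path d="M266 80l-31 12-24 14-14 28-11 34-6 38 0 36 6 30 1 24 109 0 0-135z"/><path d="M296 70l-30 10 16 47 14 33z"/>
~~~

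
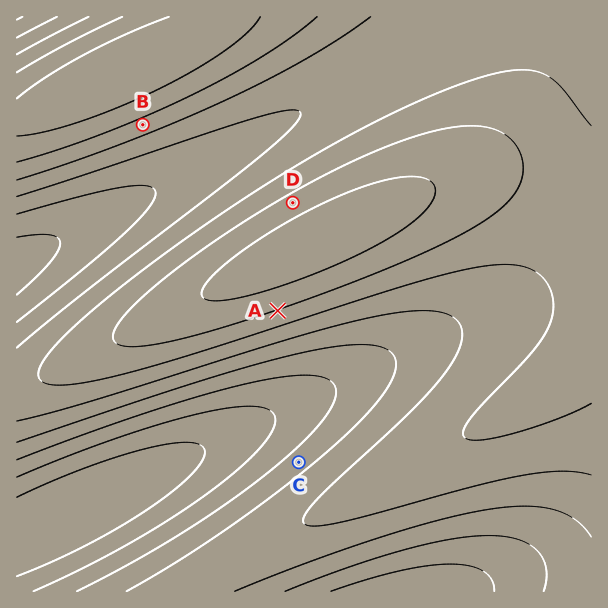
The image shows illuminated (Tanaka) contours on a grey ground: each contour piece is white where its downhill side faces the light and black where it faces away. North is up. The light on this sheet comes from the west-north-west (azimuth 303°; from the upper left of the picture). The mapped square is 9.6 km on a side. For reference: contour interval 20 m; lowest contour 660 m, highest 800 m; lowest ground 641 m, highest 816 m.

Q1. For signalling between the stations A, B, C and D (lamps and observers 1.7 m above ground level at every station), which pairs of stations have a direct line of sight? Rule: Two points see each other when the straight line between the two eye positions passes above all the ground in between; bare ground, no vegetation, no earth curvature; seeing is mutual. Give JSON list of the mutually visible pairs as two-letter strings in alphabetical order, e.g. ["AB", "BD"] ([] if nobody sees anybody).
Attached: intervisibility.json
["AC", "BD"]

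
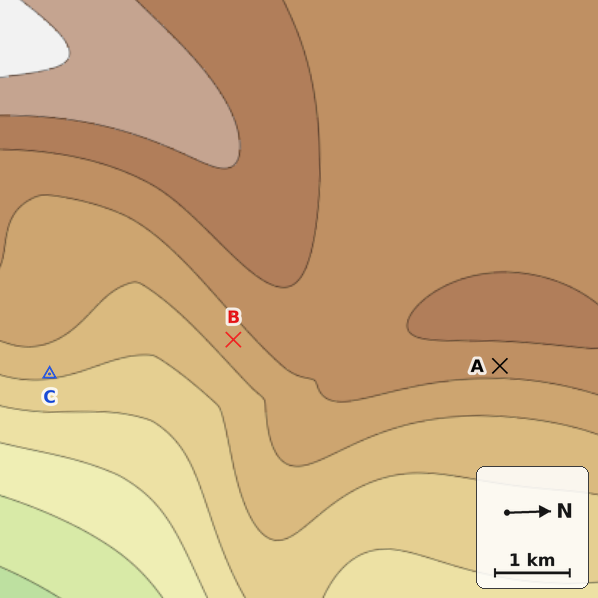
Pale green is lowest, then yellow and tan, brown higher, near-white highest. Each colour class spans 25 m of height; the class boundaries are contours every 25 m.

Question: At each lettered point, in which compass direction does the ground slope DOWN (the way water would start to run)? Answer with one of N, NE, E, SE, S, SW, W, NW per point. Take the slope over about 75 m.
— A E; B SE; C E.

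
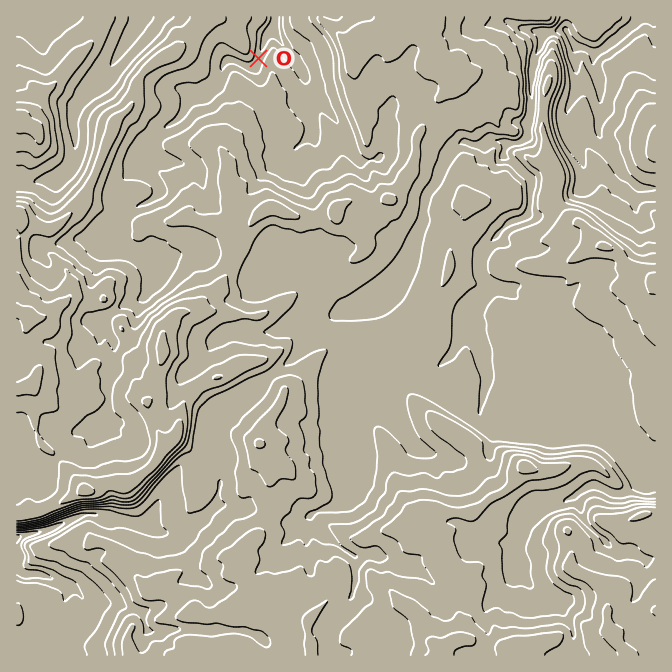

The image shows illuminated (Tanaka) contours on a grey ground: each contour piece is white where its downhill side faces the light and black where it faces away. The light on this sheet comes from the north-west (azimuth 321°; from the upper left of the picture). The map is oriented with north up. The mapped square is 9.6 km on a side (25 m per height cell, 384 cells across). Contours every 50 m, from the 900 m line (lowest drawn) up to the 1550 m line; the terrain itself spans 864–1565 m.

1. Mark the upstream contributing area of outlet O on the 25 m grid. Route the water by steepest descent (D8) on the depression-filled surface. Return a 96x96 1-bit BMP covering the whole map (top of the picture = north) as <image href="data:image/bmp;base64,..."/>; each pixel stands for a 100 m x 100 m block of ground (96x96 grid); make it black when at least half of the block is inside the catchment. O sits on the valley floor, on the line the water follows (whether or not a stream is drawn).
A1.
<image width="96" height="96" href="data:image/bmp;base64,Qk2+BAAAAAAAAD4AAAAoAAAAYAAAAGAAAAABAAEAAAAAAIAEAAATCwAAEwsAAAIAAAAAAAAA////AAAAAAAAAAAAAAAAAAAAAAAAAAAAAAAAAAAAAAAAAAAAAAAAAAAAAAAAAAAAAAAAAAAAAAAAAAAAAAAAAAAAAAAAAAAAAAAAAAAAAAAAAAAAAAAAAAAAAAAAAAAAAAAAAAAAAAAAAAAAAAAAAAAAAAAAAAAAAAAAAAAAAAAAAAAAAAAAAAAAAAAAAAAAAAAAAAAAAAAAAAAAAAAAAAAAAAAAAAAAAAAAAAAAAAAAAAAAAAAAAAAAAAAAAAAAAAAAAAAAAAAAAAAAAAAAAAAAAAAAAAAAAAAAAAAAAAAAAAAAAAAAAAAAAAAAAAAAAAAAAAAAAAAAAAAAAAAAAAAAAAAAAAAAAAAAAAAAAAAAAAAAAAAAAAAAAAAAAAAAAAAAAAAAAAAAAAAAAAAAAAAAAAAAOAAAAAAAAAAAAAAAf8AAAAAAAAAAAAAA/+AAAAAAAAAAAAAB//AAAAAAAAAAAAAD//gAAAAAAAAAAAAH//wAAAAAAAAAAAAP//wAAAAAAAAAAAAf//wAAAAAAAAAAAAf//gAAAAAAAAAAAAf//gAAAAAAAAAAAAf//gAAAAAAAAAAAAf//AAAAAAAAAAAAAf//AAAAAAAAAAAAAf//AAAAAAAAAAAAAf//AAAAAAAAAAAAAf//gAAAAAAAAAAAAf//gAAAAAAAAAAAAf//gAAAAAAAAAAAA///wAAAAAAAAAAAB///wAAAAAAAAAAAB///wAAAAAAAAAAAB///wAAAAAAAAAAAB///wAAAAAAAAAAAB///wAAAAAAAAAAAA///4AAAAAAAAAAAA///4AAAAAAAAAAAB///+AAAAAAAAAAAD////wAAAAAAAAAAD////4AAAAAAAAAAD////8AAAAAAAAAAD////+AAAAAAAAAAD////+AAAAAAAAAAD/////AAAAAAAAAAD/////AAAAAAAAAAD/////gAAAAAAAAAD/////gAAAAAAAAAD/////wAAAAAAAAAD/////wAAAAAAAAAB/////4AAAAAAAAABj////4AAAAAAAAAAB////8AAAAAAAAAAA////8AAAAAAAAAAAf///gAAAAAAAAAAAP///gAAAAAAAAAAAH///AAAAAAAAAAAAH///AAAAAAAAAAAAH///AAAAAAAAAAAAD///AAAAAAAAAAAAD///AAAAAAAAAAAAB///AAAAAAAAAAAAB//+AAAAAAAAAAAAB//+AAAAAAAAAAAAA///AAAAAAAAAAAAA///gAAAAAAAAAAAAf//wAAAAAAAAAAAAf//wAAAAAAAAAAAAP//4AAAAAAAAAAAAH//8AAAAAAAAAAAAD//+AAAAAAAAAAAAD///AAAAAAAAAAAAD///AAAAAAAAAAAAD///gAAAAAAAAAAAB///gAAAAAAAAAAAA///AAAAAAAAAAAAAf/+AAAAAAAAAAAAAD/4AAAAAAAAAAAAAB/wAAAAAAAAAAAAAA/gAAAAAAAAAAAAAA/gAAAAAAAAAAAAAAfAAAAAAAAAAAAAAAOAAAAAAAAAAA="/>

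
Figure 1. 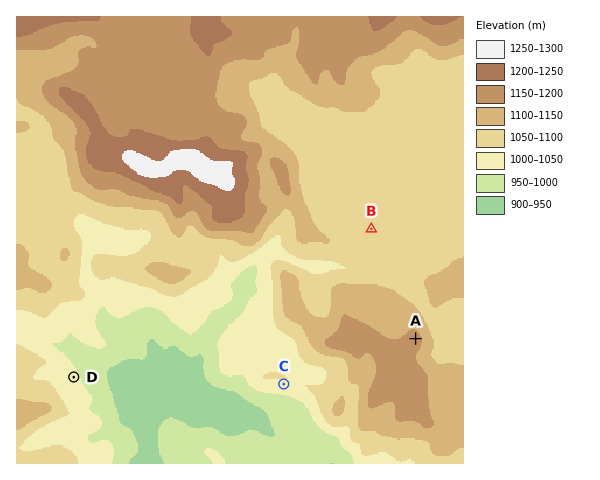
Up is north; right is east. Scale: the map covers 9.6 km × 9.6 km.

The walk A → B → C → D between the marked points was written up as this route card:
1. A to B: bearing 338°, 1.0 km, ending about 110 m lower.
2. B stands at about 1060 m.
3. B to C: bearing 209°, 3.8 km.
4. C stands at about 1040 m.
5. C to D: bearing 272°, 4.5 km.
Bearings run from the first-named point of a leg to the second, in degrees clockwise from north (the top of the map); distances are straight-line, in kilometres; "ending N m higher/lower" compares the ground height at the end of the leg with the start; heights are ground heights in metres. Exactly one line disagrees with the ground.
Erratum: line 1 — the distance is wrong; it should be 2.5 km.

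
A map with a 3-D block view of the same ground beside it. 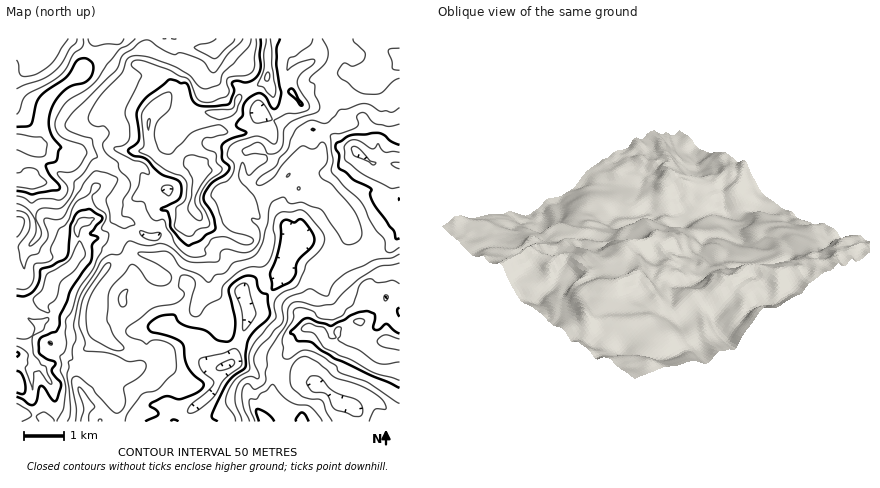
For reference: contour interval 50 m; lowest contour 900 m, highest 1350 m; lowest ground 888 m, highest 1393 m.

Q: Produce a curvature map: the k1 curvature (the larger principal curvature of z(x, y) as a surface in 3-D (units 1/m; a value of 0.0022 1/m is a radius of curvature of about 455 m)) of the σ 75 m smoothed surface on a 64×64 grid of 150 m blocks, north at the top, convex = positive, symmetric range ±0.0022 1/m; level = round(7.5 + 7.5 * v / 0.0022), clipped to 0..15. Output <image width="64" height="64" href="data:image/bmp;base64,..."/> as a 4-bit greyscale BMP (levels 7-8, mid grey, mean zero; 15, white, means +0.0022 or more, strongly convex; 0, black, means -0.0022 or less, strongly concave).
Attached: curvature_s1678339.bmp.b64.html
<image width="64" height="64" href="data:image/bmp;base64,Qk12CAAAAAAAAHYAAAAoAAAAQAAAAEAAAAABAAQAAAAAAAAIAAATCwAAEwsAABAAAAAAAAAAAAAAABEREQAiIiIAMzMzAERERABVVVUAZmZmAHd3dwCIiIgAmZmZAKqqqgC7u7sAzMzMAN3d3QDu7u4A////AHe6Z8qaiKuYq3ebmau4iZmYdmiI76iKmqiYiIiHiqh4d6p5uqmZmZi7d4q7l4l3mqmHeIz7mKibqJh4iHaKl3h4y6q6qZhoicuYeIhmmoZ4q6mZrrmamrqqqXZ3dpqHiKvricuoh3iby6mHiGeamHd6upnLq7u5d4m6dnd4qHeK2vpp26h3irqpmImZiImqmHeqmtmru3eIh5qYiJiHecyH+nvsp2eqmImIeJmYiJvKmIqq2Inad4h2aJiId3ismHj5j9yXaaiIiIiIiYiJrMy6mqvZaMuZd4ZnmId4iZh4aem/i5iKmIiImYiJmIq6iJmZqsppubl3h3eZmah4mrycuct5maqqqZmqqYiYmqd4dnd4q4qouWiId4qqiK///OqrzcmJuqqqqpq6mJmad3iHdlWcmZi7ZoiIiIiM/7mqid2YunqpiIiId5qYmZl3eJiGVpyYmayGZ3eJm+/Id3hq+GecmXd4iIiIh4iZmXd4mZiJq6mZnMh3iKz/6oiIeM/Xd52nd2eJq6qYiqqqmIiZmZqaqZqZypmu/9mIiZqs69lUjZmoiKu5iJm7upmYiImaqZmYismqiL+ph3eKzf93zZi8ipiaqZdniJmIiId3eZyoiId5zruJ7ZuHZ4qrqHaMyqqJeKqImHeId2eIiIiZrJh4iZiM3//9z8l6qHqXmKq6qYlnuniZiIh3ZomZmpmbqHiHl1qa3Jl67u64eYirqJqoi3i5d4mZiHd3iamZiJuYd3WIaqrJZmZ6vMqZiJmJqrmLiKqIiJmZh3iImph3m5h3dnmbzLqqp3mJqZmqmJu4mpt3qoiIiJmZmZiJqHiriIiImqvKh3mqmHiph5qr3cmYm4ebh4iIiZqqqpmpibqIiIiqqqmIdmipiKl2iKma25iap4uniIiIiImamaqauFV4mqmZmZh2eIqZuYiJZWjNmKqoeMh4iYiImZh3mqmoVGisqIeKqXeIiKu5mrp1V66om5qIrIiIiJqqlkaaqaqHeKyWdnm5iIiIitqImYdoveupmah7yHZ4qZqoaKqJqqmIq4eXaamIiIiIrJeJiJ3azvyJuHe6h4qpiKqqmHipmYmah5h5mIiIiId5upmJu4aJ36i5ZpqJqoiHiZmImpiIiJuYiJmpiIiHd4iaqoiod4hf+6qYmpmIiHZ5q8zKiJmZmriJiJqZiId3iZiJh3mZmXr7mZqqhniIZnrMqYd4iauYyImYeJmZiIiJqGeHeJqaieqZiJmIrMy7qrqId3eavKi5iKh2iZmIiImoaJiHaJmK6JvKmavJiKmauqhnis3NyJqHqXZ4mJmZmZmIqZdpqZzmipqYmoeGaK25mZu7qYrYioeod4iImZmYiJjKqIy6rfqpiId4mJeL3Zmb3Jh4iLmHZ5d4mImqqYh3iNypzJd67//IeHeImXnMmc64d3iIuoZXhnmYiqmYiIh4rKrJeHrKzep5mZiamaub+5h3d4m6mHiGepiamZiHiHiaiaiIm8q3qXipiIvcy77YmHd3i6iZqoiaiKqYmIh3eJmJmIeK2reHiaqIq5mZz7Z4h3eriIiaqamJqpmYh3eJqqqZhmnLuIh4rbmqdVavxVeIismZh3ipqqqpmYiIibuZiImGaarLmYdquallVp/2Z3irmJu5eKqZmZmYiIrMuYdneIeamby6p2iqmYVWjvlmeaiHaKypqpiZmYd5u6hniHd4nOuYqqqpiaqKl3ib/aialqlnecqYeJmYiKqYiImZiIvtl3iqmZmoqImayorc7tuXm4d3nKh4mZeJmHeKuIiJzbh2d7t3iHiGis26rLms3riKqZiKq7qql5mHd4qHvd25iId4qoiIeXWuyYm8u6mIqImrqHiIrMuph3iHeYe6h3iZh2eZmZrN3P2YiaqIu3VniIq5iIiIvZmGZ4mJh4d2aJmHZ4is3u7t+oiImYeblmd3aMypiYeehpVHmpmYh3dnmYiImaqXd3z4d3eah4qXd4ZXzah4iK2olVi5aJl3iYiamZmIiIdnfvZniIqpmbvMuZrsh3iIm6qoiphom5q7maqqmYiIh3d/9neIiavMzd7v/uqHd3aJibu7mYmZmqmJqqmZmYiHd4/3eIiIiImYh3iayoh4ZYqZu7qZmZiZmImZmZmqiJiInvl4h3h3iqmZmHe6iZh4uoiIh4mYmJmXiJiZmZqYiZms3JmHi9///9uGVruayqy5iIl1aJiYiJh4mIiImqiIiJq8yoi/26mr+1Vn3Ziu/KmIipd5mIiIiHeJiIiauXiIiKvLiPtlaHf/dVf9h8+piIh5qYmYiIeJd4iYiJm7h3iIibyZ+WZ4Zd/ZePyr+niIiIiZmJiIiImHeJiIiJu4eIiHnKr5h3d329/L+6vXeIh4iJmqqHeoiJmImHd4ibqIiHeKvNl4iJ37rP74ecZniIiImZq5d7uZiZmYZWiIm5eIiby5uXmIrahmn/d42GeImYiIiKuYnMupiZhleJd6uZz/2oeImXiah2Vf+Hi9mIiJiJiIiruKu7qZl2aJmHi+/8mIiImZmIqIdm/3d4rMmIiYiIh3m5mJm6mHeJqYisy5iHd4maqYmpiIj/h3eIq5h5h3iHeLiHiJupeIiXaKmpiIeImZiFaKqYif93iIeKqHiHeHebuIeIirmKmadpp5uZmJmIiId4iah4/3eJmJqYiIiIiamIiIeJqaqauYq5irqIiamImIh3iIj+mIi7uYiIiJmJiI"/>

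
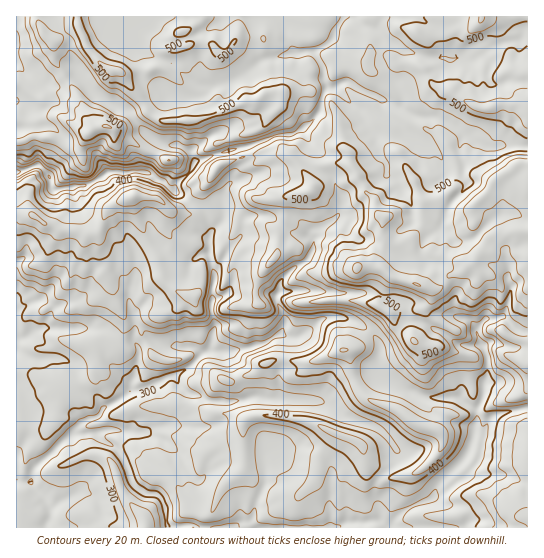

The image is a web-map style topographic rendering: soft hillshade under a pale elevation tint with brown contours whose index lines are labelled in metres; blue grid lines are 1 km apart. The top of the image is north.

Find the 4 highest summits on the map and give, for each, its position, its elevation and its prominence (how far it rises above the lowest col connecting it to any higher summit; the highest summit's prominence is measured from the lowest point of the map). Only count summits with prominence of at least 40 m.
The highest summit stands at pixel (357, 269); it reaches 565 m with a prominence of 306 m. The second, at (111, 70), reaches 529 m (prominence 71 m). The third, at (106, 126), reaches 521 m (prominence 64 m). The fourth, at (133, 197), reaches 479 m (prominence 65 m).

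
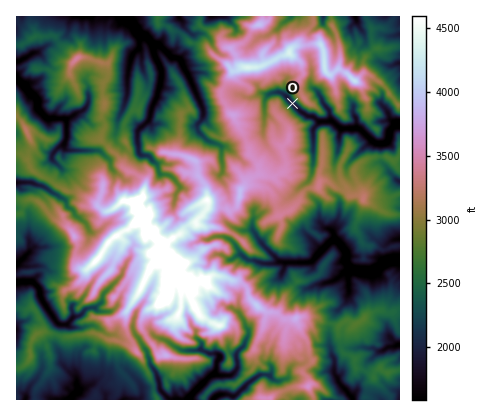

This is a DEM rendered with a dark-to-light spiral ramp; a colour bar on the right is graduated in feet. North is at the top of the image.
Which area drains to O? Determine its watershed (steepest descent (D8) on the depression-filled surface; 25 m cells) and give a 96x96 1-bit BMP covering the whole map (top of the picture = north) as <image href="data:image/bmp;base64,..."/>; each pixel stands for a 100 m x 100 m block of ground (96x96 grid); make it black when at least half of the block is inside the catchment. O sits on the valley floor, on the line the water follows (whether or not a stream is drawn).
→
<image width="96" height="96" href="data:image/bmp;base64,Qk2+BAAAAAAAAD4AAAAoAAAAYAAAAGAAAAABAAEAAAAAAIAEAAATCwAAEwsAAAIAAAAAAAAA////AAAAAAAAAAAAAAAAAAAAAAAAAAAAAAAAAAAAAAAAAAAAAAAAAAAAAAAAAAAAAAAAAAAAAAAAAAAAAAAAAAAAAAAAAAAAAAAAAAAAAAAAAAAAAAAAAAAAAAAAAAAAAAAAAAAAAAAAAAAAAAAAAAAAAAAAAAAAAAAAAAAAAAAAAAAAAAAAAAAAAAAAAAAAAAAAAAAAAAAAAAAAAAAAAAAAAAAAAAAAAAAAAAAAAAAAAAAAAAAAAAAAAAAAAAAAAAAAAAAAAAAAAAAAAAAAAAAAAAAAAAAAAAAAAAAAAAAAAAAAAAAAAAAAAAAAAAAAAAAAAAAAAAAAAAAAAAAAAAAAAAAAAAAAAAAAAAAAAAAAAAAAAAAAAAAAAAAAAAAAAAAAAAAAAAAAAAAAAAAAAAAAAAAAAAAAAAAAAAAAAAAAAAAAAAAAAAAAAAAAAAAAAAAAAAAAAAAAAAAAAAAAAAAAAAAAAAAAAAAAAAAAAAAAAAAAAAAAAAAAAAAAAAAAAAAAAAAAAAAAAAAAAAAAAAAAAAAAAAAAAAAAAAAAAAAAAAAAAAAAAAAAAAAAAAAAAAAAAAAAAAAAAAAAAAAAAAAAAAAAAAAAAAAAAAAAAAAAAAAAAAAAAAAAAAAAAAAAAAAAAAAAAAAAAAAAAAAAAAAAAAAAAAAAAAAAAAAAAAAAAAAAAAAAAAAAAAAAAAAAAAAAAAAAAAAAAAAAAAAAAAAAAAAAAAAAAAAAAAAAAAAAAAAAAAAAAAAAAAAAAAAAAAAAAAAAAAAAAAAAAAAAAAAAAAAAAAAAAAAAAAAAAAAAAAAAAAAAAAAAAAAAAAAAAAAAAAAAAAAAAAAAAAAAAAAAAAAAAAAAAAAAAAAAAAAAAAAAAAAAAAAAAAAAAAAAAAAAAAAAAAAAAAAAAAAAB8AAAAAAAAAAAAAAB+AAAAAAAAAAAAAAB+AAAAAAAAAAAAAAD+AAAAAAAAAAAAAAH+AAAAAAAAAAAAAAP+AAAAAAAAAAAAAAP+AAAAAAAAAAAAAAP+AAAAAAAAAAAAAAP/AAAAAAAAAAAAAAf/AAAAAAAAAAAAAAf/AAAAAAAAAAAAAA//AAAAAAAAAAAAAA//AAAAAAAAAAAAAB/+AAAAAAAAAAAAAB/8AAAAAAAAAAAAAD/8AAAAAAAAAAAAAH/+AAAAAAAAAAAAAH//AAAAAAAAAAAAAP//gAAAAAAAAAAAAf//wAAAAAAAAAAAAf//4AAAAAAAAAAAAP//4AAAAAAAAAAAAP//4AAAAAAAAAAAAH//4AAAAAAAAAAAAH//4AAAAAAAAAAAAD//8AAAAAAAAAAAAB//8AAAAAAAAAAAAAB/4AAAAAAAAAAAAAAf4AAAAAAAAAAAAAAHwAAAAAAAAAAAAAAAAAAAAAAAAAAAAAAAAAAAAAAAAAAAAAAAAAAAAAAAAAAAAAAAAAAAAAAAAAAAAAAAAAAAAAAAAAAAAAAAAAAAAAAAAAAAAAAAAAAAAAAAAAAAAAAAAAAAAAAAAAAAAAAAAAAAAAAAAAAAAAAAAAAAA="/>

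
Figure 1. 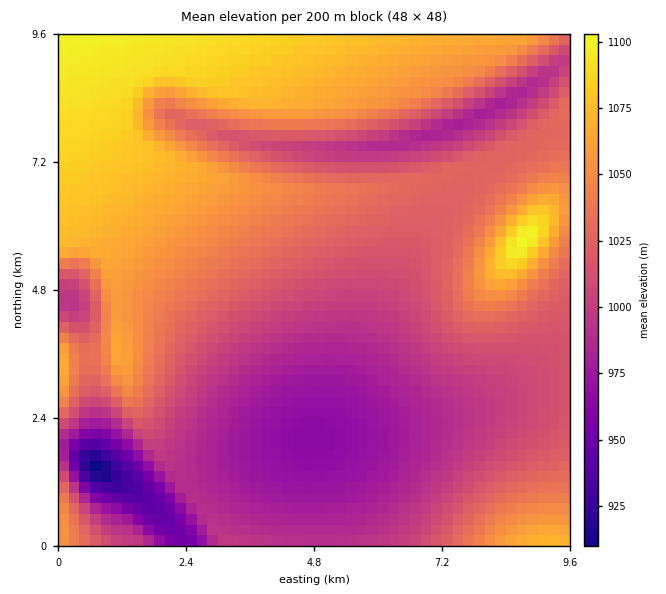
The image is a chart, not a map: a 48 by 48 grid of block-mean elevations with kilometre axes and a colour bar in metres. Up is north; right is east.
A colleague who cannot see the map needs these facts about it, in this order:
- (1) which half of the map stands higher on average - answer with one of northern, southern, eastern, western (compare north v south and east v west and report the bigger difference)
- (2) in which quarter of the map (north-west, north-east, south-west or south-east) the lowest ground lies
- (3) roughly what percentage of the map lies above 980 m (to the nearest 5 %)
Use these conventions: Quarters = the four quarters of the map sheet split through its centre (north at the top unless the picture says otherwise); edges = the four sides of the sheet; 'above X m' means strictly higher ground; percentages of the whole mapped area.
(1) On average the northern half of the map is the higher ground.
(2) The lowest ground is in the south-west quarter.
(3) Ground above 980 m makes up about 90 % of the sheet.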